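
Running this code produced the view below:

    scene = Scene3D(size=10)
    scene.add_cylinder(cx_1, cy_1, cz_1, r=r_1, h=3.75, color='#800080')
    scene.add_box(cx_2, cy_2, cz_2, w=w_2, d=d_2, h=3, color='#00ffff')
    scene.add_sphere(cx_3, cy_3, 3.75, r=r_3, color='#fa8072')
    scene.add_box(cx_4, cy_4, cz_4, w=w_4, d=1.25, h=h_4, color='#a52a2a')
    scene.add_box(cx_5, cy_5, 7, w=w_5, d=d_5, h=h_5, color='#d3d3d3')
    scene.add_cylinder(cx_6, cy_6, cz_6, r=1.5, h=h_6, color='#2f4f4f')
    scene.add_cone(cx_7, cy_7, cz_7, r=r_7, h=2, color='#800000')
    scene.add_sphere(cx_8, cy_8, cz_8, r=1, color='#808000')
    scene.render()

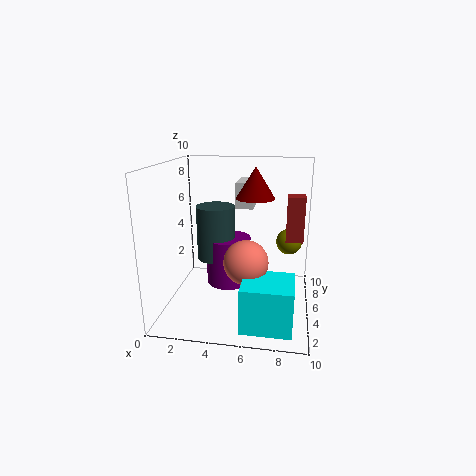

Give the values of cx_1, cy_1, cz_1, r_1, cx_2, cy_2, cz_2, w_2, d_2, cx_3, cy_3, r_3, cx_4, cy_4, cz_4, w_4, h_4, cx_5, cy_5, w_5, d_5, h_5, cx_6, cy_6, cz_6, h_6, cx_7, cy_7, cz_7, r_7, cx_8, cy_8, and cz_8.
cx_1 = 3.75, cy_1 = 7.75, cz_1 = 0.25, r_1 = 1.75, cx_2 = 5.75, cy_2 = 0.75, cz_2 = 0.25, w_2 = 3.25, d_2 = 3, cx_3 = 5.75, cy_3 = 3.75, r_3 = 1.5, cx_4 = 8.25, cy_4 = 6, cz_4 = 4.5, w_4 = 1.25, h_4 = 3.25, cx_5 = 4.75, cy_5 = 5.25, w_5 = 1.25, d_5 = 2.5, h_5 = 1.75, cx_6 = 2.75, cy_6 = 7.75, cz_6 = 2.25, h_6 = 4.25, cx_7 = 6.25, cy_7 = 4.25, cz_7 = 8, r_7 = 1.25, cx_8 = 8.5, cy_8 = 8.25, cz_8 = 3.75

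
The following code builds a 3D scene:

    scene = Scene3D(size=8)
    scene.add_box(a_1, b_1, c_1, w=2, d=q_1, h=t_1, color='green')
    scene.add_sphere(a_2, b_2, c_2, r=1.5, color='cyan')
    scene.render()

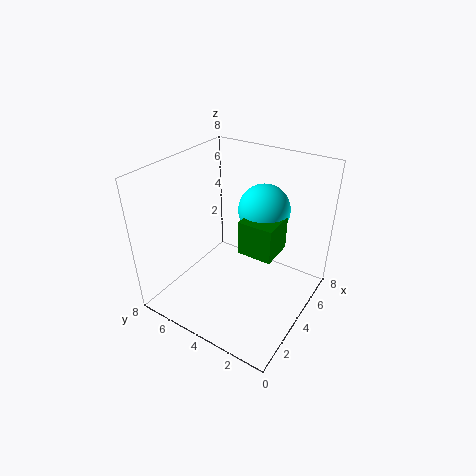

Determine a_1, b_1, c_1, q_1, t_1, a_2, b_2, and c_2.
a_1 = 4, b_1 = 2, c_1 = 3, q_1 = 2, t_1 = 2, a_2 = 6, b_2 = 3.5, c_2 = 5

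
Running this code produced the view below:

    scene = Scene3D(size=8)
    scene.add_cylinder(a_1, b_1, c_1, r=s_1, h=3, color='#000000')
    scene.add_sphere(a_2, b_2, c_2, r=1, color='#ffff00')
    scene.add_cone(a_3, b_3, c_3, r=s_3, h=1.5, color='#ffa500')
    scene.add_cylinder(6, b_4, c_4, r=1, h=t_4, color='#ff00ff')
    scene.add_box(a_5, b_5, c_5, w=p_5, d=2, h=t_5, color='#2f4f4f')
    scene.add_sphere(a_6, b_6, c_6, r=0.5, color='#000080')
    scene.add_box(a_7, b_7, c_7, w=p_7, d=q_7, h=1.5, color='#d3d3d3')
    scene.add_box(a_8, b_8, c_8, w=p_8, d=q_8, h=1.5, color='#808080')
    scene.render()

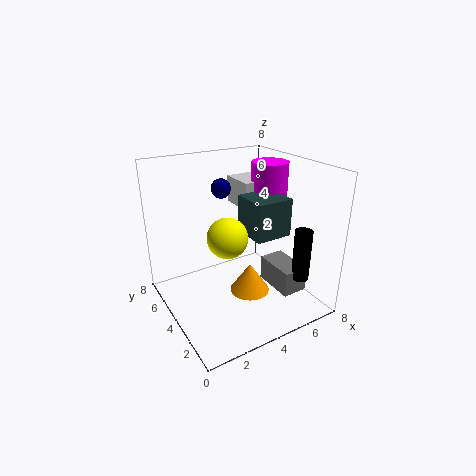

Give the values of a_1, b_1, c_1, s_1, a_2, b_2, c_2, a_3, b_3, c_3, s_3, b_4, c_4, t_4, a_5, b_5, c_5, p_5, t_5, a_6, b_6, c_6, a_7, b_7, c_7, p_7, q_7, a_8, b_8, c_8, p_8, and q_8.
a_1 = 7, b_1 = 2, c_1 = 1.5, s_1 = 0.5, a_2 = 2.5, b_2 = 2.5, c_2 = 5, a_3 = 3.5, b_3 = 2, c_3 = 2, s_3 = 1, b_4 = 4, c_4 = 5.5, t_4 = 2.5, a_5 = 4, b_5 = 2, c_5 = 4.5, p_5 = 2, t_5 = 2, a_6 = 3, b_6 = 4, c_6 = 7, a_7 = 4.5, b_7 = 4, c_7 = 5.5, p_7 = 1.5, q_7 = 2, a_8 = 6, b_8 = 2, c_8 = 0.5, p_8 = 1.5, q_8 = 2.5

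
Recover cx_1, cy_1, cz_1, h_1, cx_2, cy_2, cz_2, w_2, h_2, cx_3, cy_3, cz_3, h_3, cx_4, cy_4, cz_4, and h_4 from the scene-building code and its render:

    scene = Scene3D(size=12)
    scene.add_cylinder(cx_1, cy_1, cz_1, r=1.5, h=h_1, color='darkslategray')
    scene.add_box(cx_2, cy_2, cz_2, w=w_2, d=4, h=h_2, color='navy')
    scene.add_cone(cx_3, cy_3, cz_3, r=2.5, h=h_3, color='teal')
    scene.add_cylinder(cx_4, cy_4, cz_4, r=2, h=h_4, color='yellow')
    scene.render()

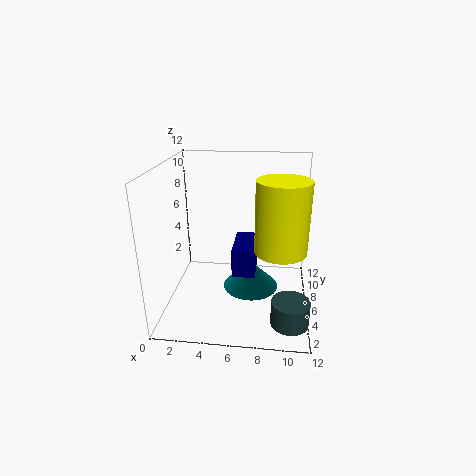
cx_1 = 10.5
cy_1 = 2.5
cz_1 = 0.5
h_1 = 2
cx_2 = 5.5
cy_2 = 5.5
cz_2 = 2.5
w_2 = 2
h_2 = 2.5
cx_3 = 7
cy_3 = 7.5
cz_3 = 0.5
h_3 = 2.5
cx_4 = 9.5
cy_4 = 4
cz_4 = 6
h_4 = 5.5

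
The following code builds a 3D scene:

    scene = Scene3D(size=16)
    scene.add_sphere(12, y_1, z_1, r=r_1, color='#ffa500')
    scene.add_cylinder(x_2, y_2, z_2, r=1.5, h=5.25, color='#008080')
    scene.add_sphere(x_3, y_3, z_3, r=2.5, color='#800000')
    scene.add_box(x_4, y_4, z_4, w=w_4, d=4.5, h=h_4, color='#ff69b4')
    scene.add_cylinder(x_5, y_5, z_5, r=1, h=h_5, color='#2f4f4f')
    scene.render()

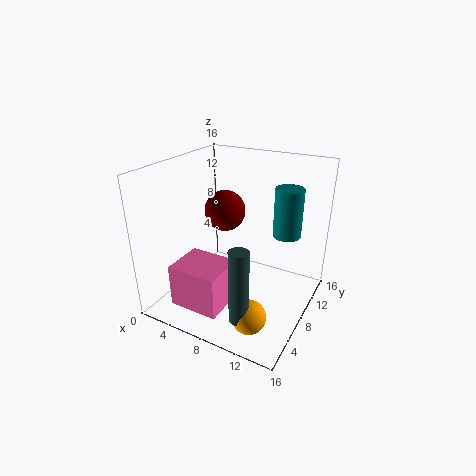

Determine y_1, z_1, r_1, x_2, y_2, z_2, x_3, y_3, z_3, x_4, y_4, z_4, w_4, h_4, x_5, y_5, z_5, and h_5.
y_1 = 3
z_1 = 2.25
r_1 = 1.75
x_2 = 13
y_2 = 9.75
z_2 = 8.75
x_3 = 4.25
y_3 = 11.5
z_3 = 9.25
x_4 = 4
y_4 = 0.75
z_4 = 2.5
w_4 = 5.25
h_4 = 4.5
x_5 = 11.25
y_5 = 2.25
z_5 = 2.25
h_5 = 7.75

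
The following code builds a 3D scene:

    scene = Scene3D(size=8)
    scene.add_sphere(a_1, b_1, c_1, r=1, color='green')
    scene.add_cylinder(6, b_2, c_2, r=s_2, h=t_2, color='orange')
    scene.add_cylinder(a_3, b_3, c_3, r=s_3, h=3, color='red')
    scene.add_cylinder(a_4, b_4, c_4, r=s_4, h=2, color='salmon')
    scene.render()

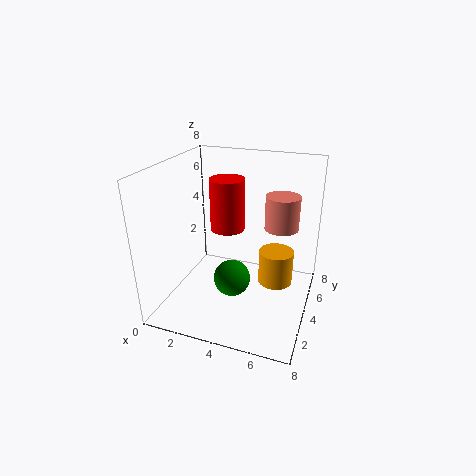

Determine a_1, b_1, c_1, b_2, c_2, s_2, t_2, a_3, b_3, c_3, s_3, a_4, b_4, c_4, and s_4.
a_1 = 4; b_1 = 3; c_1 = 2; b_2 = 5; c_2 = 1; s_2 = 1; t_2 = 2; a_3 = 3; b_3 = 5; c_3 = 4; s_3 = 1; a_4 = 6; b_4 = 6; c_4 = 4; s_4 = 1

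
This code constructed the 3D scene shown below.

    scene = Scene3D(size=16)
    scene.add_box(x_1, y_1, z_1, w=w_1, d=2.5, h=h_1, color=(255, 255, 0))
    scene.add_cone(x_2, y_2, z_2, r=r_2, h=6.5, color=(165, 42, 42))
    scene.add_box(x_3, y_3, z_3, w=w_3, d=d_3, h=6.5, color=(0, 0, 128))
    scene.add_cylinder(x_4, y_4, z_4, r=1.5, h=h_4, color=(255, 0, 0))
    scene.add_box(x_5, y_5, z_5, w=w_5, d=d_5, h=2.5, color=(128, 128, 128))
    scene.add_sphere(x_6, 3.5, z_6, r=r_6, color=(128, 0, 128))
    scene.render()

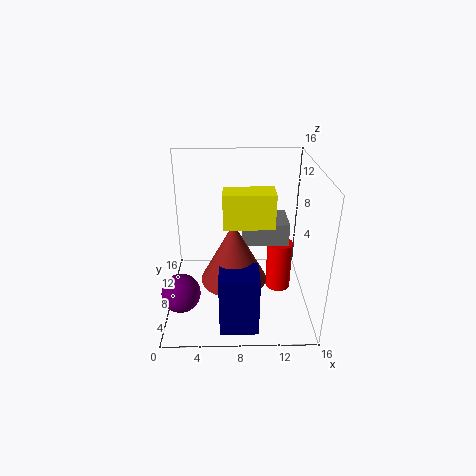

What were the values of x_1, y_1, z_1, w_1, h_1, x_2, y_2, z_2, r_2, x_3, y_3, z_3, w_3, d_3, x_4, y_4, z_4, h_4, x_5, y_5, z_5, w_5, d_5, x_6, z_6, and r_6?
x_1 = 6.5, y_1 = 4, z_1 = 11, w_1 = 5, h_1 = 3.5, x_2 = 7.5, y_2 = 5.5, z_2 = 4.5, r_2 = 3.5, x_3 = 6, y_3 = 1, z_3 = 0.5, w_3 = 4, d_3 = 3.5, x_4 = 13, y_4 = 9.5, z_4 = 0.5, h_4 = 6, x_5 = 8.5, y_5 = 7, z_5 = 7.5, w_5 = 5, d_5 = 4, x_6 = 2, z_6 = 4, r_6 = 2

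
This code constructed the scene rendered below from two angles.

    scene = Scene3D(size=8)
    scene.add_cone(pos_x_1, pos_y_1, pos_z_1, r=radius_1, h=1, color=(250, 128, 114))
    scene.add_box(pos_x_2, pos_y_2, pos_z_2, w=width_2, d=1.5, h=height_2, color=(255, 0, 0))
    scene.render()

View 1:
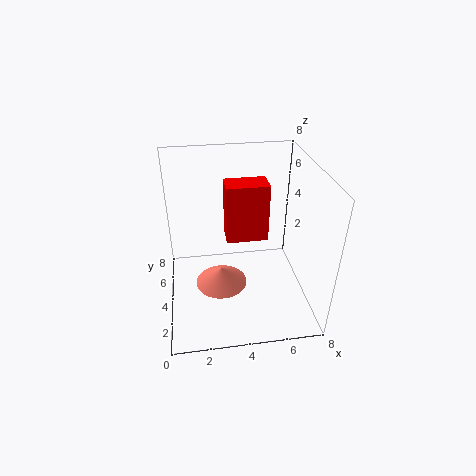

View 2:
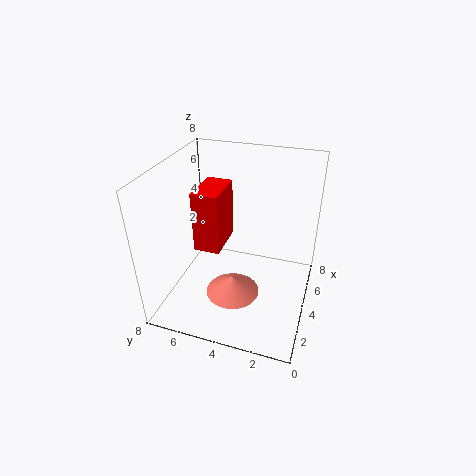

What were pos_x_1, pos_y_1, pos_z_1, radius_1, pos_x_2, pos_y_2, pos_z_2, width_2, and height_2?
pos_x_1 = 3, pos_y_1 = 4, pos_z_1 = 1, radius_1 = 1.5, pos_x_2 = 3.5, pos_y_2 = 5, pos_z_2 = 3, width_2 = 2.5, height_2 = 3.5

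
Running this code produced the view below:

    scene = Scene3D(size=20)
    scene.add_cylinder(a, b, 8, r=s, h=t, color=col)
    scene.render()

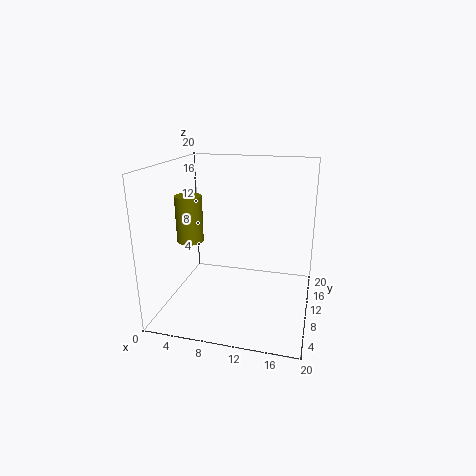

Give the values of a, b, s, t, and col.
a = 2; b = 12; s = 2; t = 7; col = 'olive'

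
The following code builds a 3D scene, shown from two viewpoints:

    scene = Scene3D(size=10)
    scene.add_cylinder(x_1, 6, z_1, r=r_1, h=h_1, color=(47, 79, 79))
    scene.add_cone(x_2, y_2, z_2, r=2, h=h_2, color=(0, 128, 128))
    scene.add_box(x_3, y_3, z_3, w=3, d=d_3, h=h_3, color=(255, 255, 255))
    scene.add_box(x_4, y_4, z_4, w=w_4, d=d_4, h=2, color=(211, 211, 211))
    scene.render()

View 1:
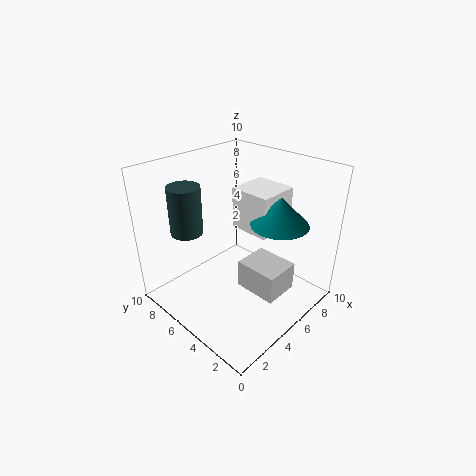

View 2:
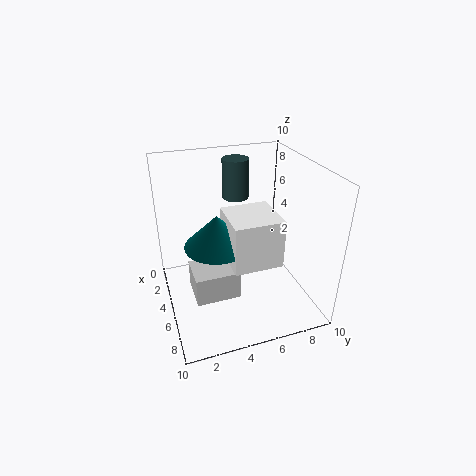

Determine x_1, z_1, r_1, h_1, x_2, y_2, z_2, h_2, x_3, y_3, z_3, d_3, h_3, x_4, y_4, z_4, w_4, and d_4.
x_1 = 1.5; z_1 = 6.5; r_1 = 1; h_1 = 3; x_2 = 7; y_2 = 3; z_2 = 6; h_2 = 2; x_3 = 6; y_3 = 3.5; z_3 = 5; d_3 = 3; h_3 = 3; x_4 = 4.5; y_4 = 1.5; z_4 = 1.5; w_4 = 2.5; d_4 = 3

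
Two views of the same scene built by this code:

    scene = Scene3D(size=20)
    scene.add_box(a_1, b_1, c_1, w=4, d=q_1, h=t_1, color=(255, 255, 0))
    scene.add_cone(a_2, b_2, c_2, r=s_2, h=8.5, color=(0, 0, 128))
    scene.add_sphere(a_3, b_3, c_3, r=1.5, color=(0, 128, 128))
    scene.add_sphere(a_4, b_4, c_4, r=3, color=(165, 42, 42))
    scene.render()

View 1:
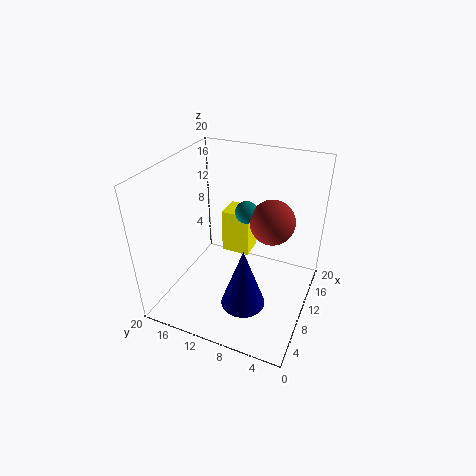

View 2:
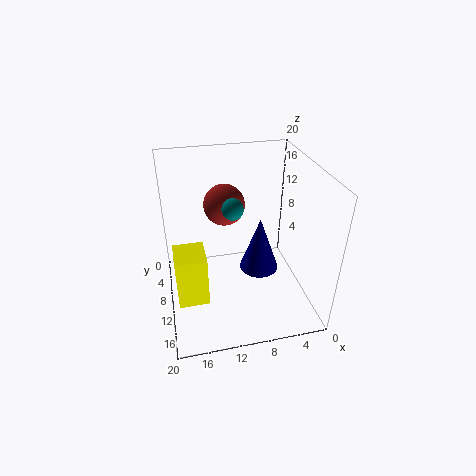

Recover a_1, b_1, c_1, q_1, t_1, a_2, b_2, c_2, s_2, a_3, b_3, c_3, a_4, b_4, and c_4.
a_1 = 15
b_1 = 10.5
c_1 = 3.5
q_1 = 4.5
t_1 = 7
a_2 = 6
b_2 = 7.5
c_2 = 2.5
s_2 = 3
a_3 = 10.5
b_3 = 9
c_3 = 14
a_4 = 11
b_4 = 5.5
c_4 = 13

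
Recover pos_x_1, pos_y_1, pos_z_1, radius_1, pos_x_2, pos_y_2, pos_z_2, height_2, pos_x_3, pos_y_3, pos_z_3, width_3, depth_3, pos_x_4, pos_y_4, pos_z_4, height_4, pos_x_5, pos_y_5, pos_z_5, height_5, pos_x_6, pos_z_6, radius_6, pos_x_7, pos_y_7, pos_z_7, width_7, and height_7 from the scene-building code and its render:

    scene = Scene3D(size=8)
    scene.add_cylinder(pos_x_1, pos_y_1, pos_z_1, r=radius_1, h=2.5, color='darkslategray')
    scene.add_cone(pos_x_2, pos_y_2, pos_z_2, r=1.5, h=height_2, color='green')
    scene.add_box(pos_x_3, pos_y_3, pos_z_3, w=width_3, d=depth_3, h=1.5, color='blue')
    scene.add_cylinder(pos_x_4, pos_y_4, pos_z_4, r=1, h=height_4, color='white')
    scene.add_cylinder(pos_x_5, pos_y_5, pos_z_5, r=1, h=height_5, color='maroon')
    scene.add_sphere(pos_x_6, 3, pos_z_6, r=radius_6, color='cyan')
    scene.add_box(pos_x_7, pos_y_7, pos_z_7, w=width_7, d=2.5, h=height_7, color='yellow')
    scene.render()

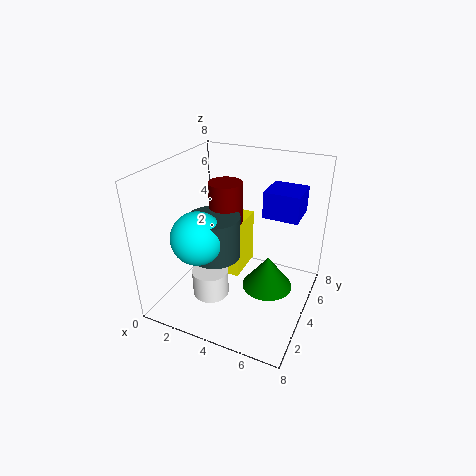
pos_x_1 = 2.5; pos_y_1 = 4; pos_z_1 = 2.5; radius_1 = 1.5; pos_x_2 = 5.5; pos_y_2 = 5; pos_z_2 = 0.5; height_2 = 2; pos_x_3 = 5; pos_y_3 = 5; pos_z_3 = 5; width_3 = 2; depth_3 = 2; pos_x_4 = 3; pos_y_4 = 2.5; pos_z_4 = 1; height_4 = 1.5; pos_x_5 = 2.5; pos_y_5 = 5.5; pos_z_5 = 3.5; height_5 = 3; pos_x_6 = 2; pos_z_6 = 4; radius_6 = 1.5; pos_x_7 = 2.5; pos_y_7 = 5; pos_z_7 = 0.5; width_7 = 1; height_7 = 3.5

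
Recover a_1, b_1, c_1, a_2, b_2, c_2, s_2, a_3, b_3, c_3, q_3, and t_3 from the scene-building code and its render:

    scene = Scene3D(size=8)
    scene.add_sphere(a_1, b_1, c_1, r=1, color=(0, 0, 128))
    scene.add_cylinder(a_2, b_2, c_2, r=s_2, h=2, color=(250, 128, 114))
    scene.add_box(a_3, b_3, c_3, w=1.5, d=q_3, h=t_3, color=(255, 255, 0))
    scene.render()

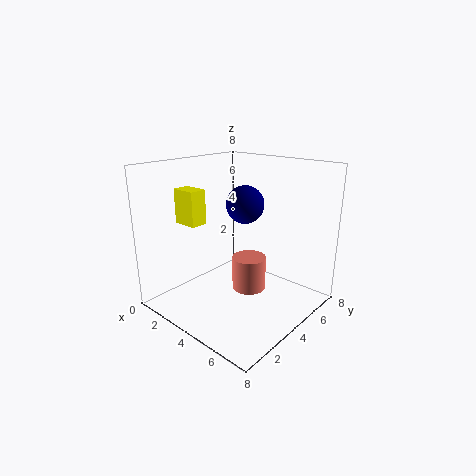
a_1 = 4.5
b_1 = 4
c_1 = 6
a_2 = 4
b_2 = 5
c_2 = 0.5
s_2 = 1
a_3 = 0.5
b_3 = 2.5
c_3 = 4.5
q_3 = 1
t_3 = 2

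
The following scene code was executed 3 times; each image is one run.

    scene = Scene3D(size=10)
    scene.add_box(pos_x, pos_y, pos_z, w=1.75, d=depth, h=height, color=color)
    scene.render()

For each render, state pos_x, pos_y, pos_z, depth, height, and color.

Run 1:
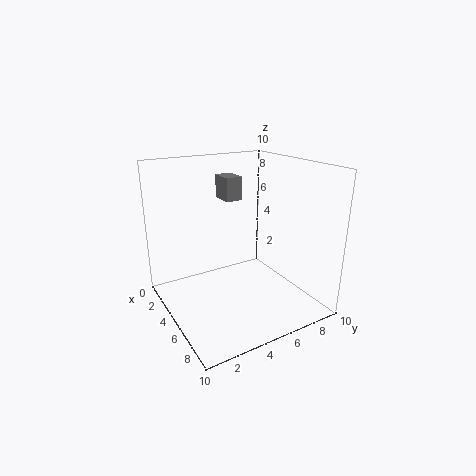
pos_x = 1.25, pos_y = 5.25, pos_z = 7, depth = 1.25, height = 1.75, color = 'gray'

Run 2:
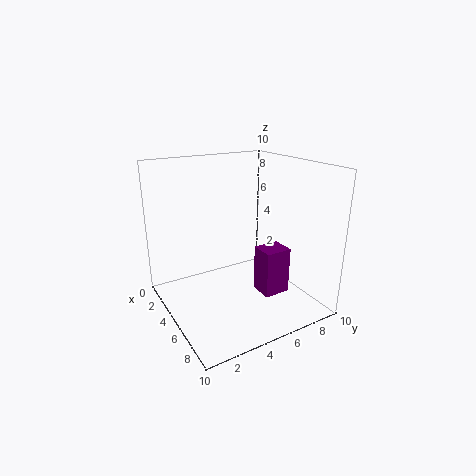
pos_x = 4.5, pos_y = 6.75, pos_z = 0.25, depth = 2, height = 3.5, color = 'purple'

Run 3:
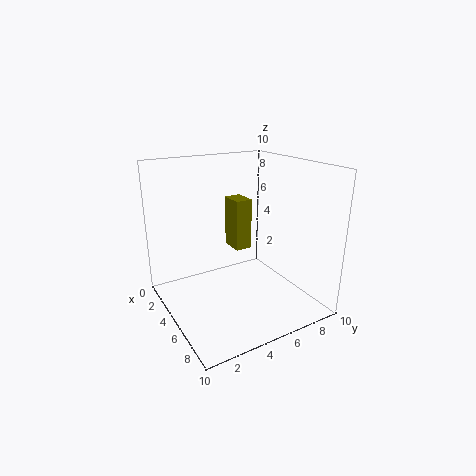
pos_x = 2.25, pos_y = 5.5, pos_z = 3.5, depth = 1.25, height = 3.75, color = 'olive'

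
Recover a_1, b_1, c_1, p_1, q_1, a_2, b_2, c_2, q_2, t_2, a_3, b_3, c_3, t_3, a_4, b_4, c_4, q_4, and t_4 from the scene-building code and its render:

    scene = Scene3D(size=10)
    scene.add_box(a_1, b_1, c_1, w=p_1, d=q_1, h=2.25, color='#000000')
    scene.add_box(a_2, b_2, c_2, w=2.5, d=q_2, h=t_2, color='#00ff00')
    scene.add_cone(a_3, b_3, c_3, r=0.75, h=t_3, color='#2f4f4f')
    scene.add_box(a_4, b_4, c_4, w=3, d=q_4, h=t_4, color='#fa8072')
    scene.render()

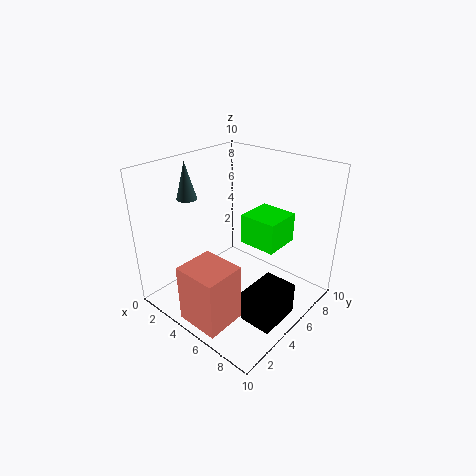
a_1 = 7
b_1 = 3
c_1 = 0.25
p_1 = 2.25
q_1 = 3
a_2 = 5.5
b_2 = 4.75
c_2 = 5
q_2 = 2.5
t_2 = 2
a_3 = 0.75
b_3 = 4.25
c_3 = 7
t_3 = 2.75
a_4 = 4
b_4 = 0.25
c_4 = 0.5
q_4 = 2.75
t_4 = 4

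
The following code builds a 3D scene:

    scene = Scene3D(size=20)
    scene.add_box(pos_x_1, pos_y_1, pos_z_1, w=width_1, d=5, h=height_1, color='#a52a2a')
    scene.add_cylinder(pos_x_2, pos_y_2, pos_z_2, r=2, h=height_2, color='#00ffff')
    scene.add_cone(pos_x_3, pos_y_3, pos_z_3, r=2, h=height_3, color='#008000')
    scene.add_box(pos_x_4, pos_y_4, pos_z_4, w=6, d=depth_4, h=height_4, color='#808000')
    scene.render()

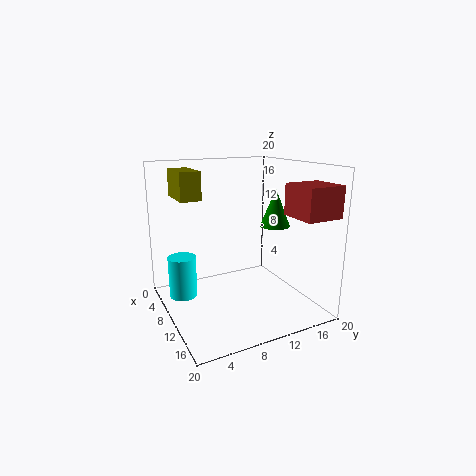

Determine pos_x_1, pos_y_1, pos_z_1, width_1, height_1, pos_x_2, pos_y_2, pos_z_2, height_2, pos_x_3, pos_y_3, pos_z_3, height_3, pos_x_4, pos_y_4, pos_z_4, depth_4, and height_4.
pos_x_1 = 15
pos_y_1 = 14
pos_z_1 = 14
width_1 = 5
height_1 = 4
pos_x_2 = 6
pos_y_2 = 3
pos_z_2 = 1
height_2 = 6
pos_x_3 = 13
pos_y_3 = 14
pos_z_3 = 12
height_3 = 5
pos_x_4 = 1
pos_y_4 = 3
pos_z_4 = 15
depth_4 = 3
height_4 = 4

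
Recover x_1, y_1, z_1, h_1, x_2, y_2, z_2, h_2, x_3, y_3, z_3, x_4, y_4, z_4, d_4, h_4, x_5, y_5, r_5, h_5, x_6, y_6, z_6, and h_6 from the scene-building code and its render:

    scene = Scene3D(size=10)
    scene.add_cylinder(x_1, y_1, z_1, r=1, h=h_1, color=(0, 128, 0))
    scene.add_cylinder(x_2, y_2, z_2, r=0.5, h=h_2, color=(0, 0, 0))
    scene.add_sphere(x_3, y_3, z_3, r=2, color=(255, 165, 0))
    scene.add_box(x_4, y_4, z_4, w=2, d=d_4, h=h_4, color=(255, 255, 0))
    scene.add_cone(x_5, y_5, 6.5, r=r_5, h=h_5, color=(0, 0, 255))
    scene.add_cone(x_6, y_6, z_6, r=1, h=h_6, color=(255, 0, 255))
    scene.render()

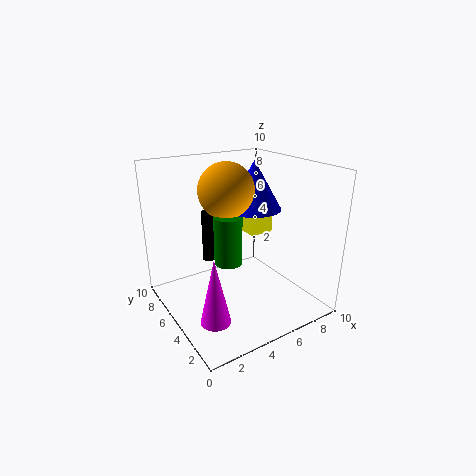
x_1 = 4.5
y_1 = 5.5
z_1 = 3
h_1 = 3.5
x_2 = 4.5
y_2 = 8.5
z_2 = 2
h_2 = 4
x_3 = 5
y_3 = 6.5
z_3 = 8
x_4 = 8
y_4 = 7.5
z_4 = 3.5
d_4 = 2
h_4 = 2
x_5 = 7
y_5 = 6
r_5 = 2
h_5 = 3.5
x_6 = 2
y_6 = 3
z_6 = 0.5
h_6 = 4.5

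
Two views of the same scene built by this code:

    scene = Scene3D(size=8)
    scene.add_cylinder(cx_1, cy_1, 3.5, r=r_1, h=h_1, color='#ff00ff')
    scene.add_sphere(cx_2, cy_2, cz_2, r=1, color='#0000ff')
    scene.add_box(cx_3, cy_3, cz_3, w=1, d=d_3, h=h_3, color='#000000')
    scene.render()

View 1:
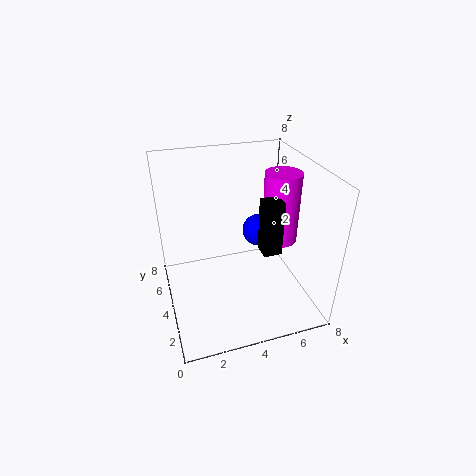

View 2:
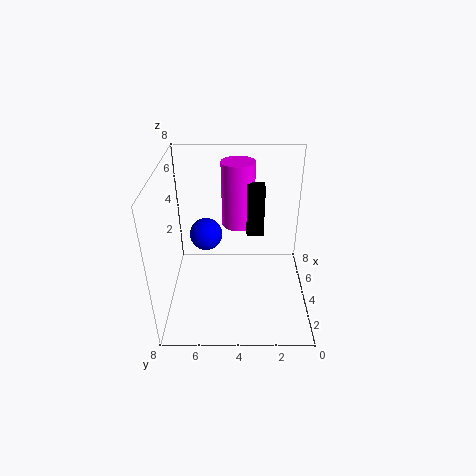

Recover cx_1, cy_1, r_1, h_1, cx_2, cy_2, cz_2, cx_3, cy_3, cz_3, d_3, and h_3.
cx_1 = 6.5
cy_1 = 4
r_1 = 1
h_1 = 4
cx_2 = 6
cy_2 = 6
cz_2 = 3
cx_3 = 5
cy_3 = 2.5
cz_3 = 3.5
d_3 = 1
h_3 = 3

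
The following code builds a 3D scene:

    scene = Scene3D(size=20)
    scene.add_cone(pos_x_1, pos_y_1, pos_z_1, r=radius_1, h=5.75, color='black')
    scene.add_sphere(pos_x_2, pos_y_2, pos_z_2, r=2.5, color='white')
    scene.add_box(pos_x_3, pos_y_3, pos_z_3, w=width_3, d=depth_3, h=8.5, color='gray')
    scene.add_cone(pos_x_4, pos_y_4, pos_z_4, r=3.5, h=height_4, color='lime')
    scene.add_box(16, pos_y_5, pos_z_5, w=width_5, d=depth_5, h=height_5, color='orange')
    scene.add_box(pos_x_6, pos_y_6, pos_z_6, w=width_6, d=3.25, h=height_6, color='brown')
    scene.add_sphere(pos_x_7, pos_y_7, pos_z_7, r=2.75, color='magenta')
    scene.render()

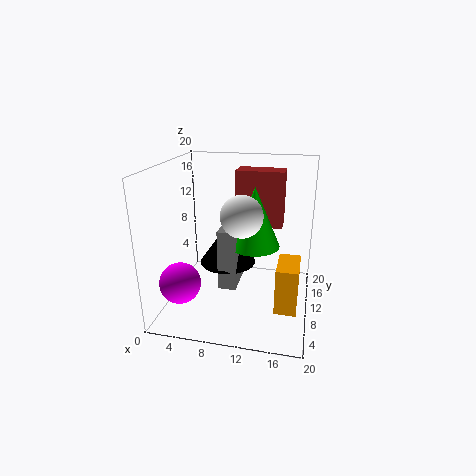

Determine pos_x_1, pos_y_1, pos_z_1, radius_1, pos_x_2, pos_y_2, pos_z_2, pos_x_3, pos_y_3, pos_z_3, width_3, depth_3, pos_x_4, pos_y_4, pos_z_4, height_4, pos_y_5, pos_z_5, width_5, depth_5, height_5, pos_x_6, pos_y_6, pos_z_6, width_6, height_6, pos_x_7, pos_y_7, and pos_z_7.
pos_x_1 = 8.25, pos_y_1 = 11, pos_z_1 = 5.75, radius_1 = 4, pos_x_2 = 11.75, pos_y_2 = 4.25, pos_z_2 = 15.25, pos_x_3 = 7.75, pos_y_3 = 7.25, pos_z_3 = 3.25, width_3 = 2.5, depth_3 = 5, pos_x_4 = 12.25, pos_y_4 = 10.25, pos_z_4 = 9, height_4 = 8.25, pos_y_5 = 3.5, pos_z_5 = 3, width_5 = 2.75, depth_5 = 5, height_5 = 6, pos_x_6 = 9, pos_y_6 = 12.75, pos_z_6 = 10.75, width_6 = 6.75, height_6 = 8, pos_x_7 = 3.25, pos_y_7 = 4.75, pos_z_7 = 5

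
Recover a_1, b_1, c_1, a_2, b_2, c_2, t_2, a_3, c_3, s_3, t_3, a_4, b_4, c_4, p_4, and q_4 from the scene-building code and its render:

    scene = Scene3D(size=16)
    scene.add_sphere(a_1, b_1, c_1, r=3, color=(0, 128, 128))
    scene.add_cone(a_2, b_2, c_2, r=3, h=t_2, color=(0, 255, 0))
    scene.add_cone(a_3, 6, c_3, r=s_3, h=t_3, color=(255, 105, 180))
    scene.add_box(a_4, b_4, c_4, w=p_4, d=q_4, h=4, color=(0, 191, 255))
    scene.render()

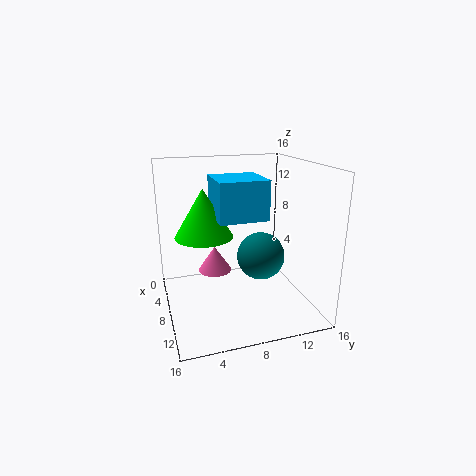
a_1 = 5, b_1 = 12, c_1 = 4, a_2 = 9, b_2 = 4, c_2 = 9, t_2 = 5, a_3 = 5, c_3 = 3, s_3 = 2, t_3 = 3, a_4 = 7, b_4 = 5, c_4 = 11, p_4 = 5, q_4 = 5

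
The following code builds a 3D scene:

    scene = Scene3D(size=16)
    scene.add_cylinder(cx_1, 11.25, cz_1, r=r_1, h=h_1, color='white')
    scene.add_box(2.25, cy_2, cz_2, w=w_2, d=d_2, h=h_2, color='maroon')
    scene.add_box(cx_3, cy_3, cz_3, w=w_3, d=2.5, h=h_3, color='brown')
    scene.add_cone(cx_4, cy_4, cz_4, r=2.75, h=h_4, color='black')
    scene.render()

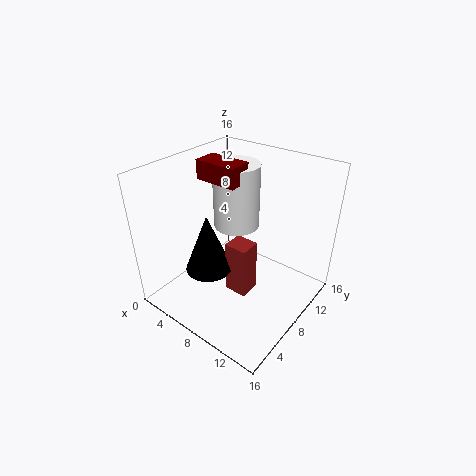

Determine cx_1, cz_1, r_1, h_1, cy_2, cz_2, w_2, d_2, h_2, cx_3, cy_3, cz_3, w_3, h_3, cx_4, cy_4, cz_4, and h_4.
cx_1 = 5.25
cz_1 = 7.25
r_1 = 2.75
h_1 = 7.75
cy_2 = 8
cz_2 = 13.5
w_2 = 5
d_2 = 2.75
h_2 = 2.25
cx_3 = 6.5
cy_3 = 7.5
cz_3 = 0.25
w_3 = 2.75
h_3 = 6.5
cx_4 = 4.75
cy_4 = 6.5
cz_4 = 3.25
h_4 = 7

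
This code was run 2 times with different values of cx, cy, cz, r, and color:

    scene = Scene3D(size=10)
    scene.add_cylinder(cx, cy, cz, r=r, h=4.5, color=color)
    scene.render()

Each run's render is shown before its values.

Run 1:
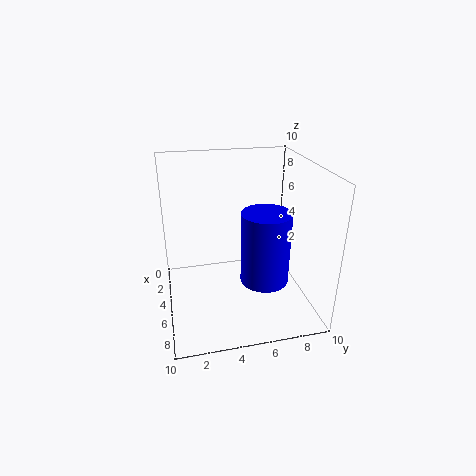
cx = 8, cy = 6, cz = 3.5, r = 1.5, color = 'blue'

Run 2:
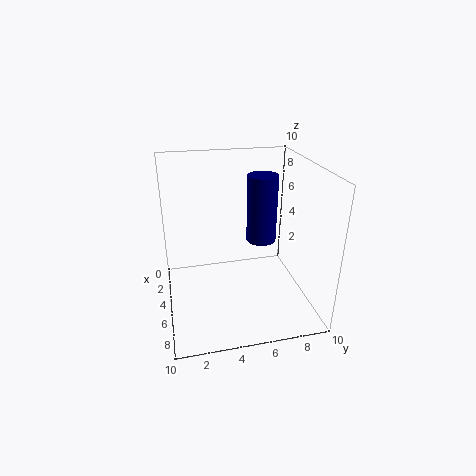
cx = 5.5, cy = 6.5, cz = 5, r = 1, color = 'navy'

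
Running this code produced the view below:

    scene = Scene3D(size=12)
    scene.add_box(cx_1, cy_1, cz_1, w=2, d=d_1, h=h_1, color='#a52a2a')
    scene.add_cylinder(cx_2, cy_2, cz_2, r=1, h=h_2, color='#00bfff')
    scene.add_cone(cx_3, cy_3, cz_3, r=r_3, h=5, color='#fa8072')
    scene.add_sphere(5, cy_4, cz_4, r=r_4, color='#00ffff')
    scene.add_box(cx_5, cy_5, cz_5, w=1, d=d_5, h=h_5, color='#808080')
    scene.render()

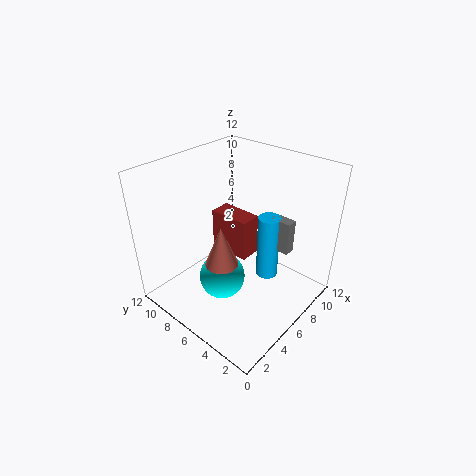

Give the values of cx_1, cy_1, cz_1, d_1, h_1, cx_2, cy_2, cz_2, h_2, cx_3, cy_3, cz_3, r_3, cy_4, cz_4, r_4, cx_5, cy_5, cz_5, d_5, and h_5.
cx_1 = 8
cy_1 = 7
cz_1 = 2
d_1 = 4
h_1 = 4
cx_2 = 9
cy_2 = 5
cz_2 = 1
h_2 = 6
cx_3 = 5
cy_3 = 7
cz_3 = 2
r_3 = 2
cy_4 = 7
cz_4 = 2
r_4 = 2
cx_5 = 9
cy_5 = 3
cz_5 = 4
d_5 = 2
h_5 = 3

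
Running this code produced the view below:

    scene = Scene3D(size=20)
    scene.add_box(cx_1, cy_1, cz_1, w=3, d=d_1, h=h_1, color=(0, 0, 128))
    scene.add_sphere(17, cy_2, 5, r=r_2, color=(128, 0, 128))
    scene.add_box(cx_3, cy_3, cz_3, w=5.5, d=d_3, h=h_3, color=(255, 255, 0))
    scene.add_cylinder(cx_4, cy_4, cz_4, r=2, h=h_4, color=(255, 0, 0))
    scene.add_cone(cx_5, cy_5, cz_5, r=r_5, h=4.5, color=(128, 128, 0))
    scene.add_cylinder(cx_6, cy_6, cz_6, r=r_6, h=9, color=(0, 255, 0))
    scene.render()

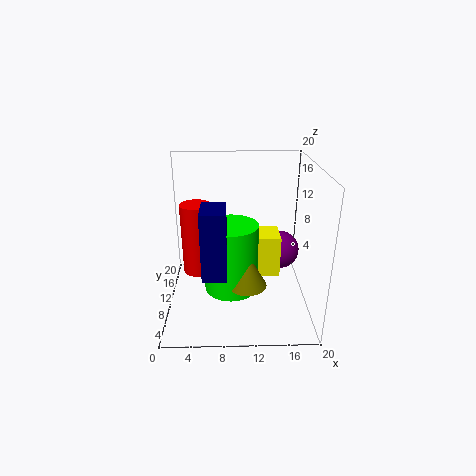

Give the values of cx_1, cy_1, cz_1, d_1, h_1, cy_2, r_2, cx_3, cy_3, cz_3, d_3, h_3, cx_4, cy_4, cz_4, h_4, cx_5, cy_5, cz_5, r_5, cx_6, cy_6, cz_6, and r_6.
cx_1 = 5.5; cy_1 = 2; cz_1 = 8; d_1 = 4.5; h_1 = 8.5; cy_2 = 16; r_2 = 3; cx_3 = 10.5; cy_3 = 9.5; cz_3 = 4; d_3 = 4.5; h_3 = 6; cx_4 = 4.5; cy_4 = 8.5; cz_4 = 6; h_4 = 9.5; cx_5 = 11; cy_5 = 4.5; cz_5 = 6; r_5 = 2.5; cx_6 = 9; cy_6 = 6.5; cz_6 = 4.5; r_6 = 3.5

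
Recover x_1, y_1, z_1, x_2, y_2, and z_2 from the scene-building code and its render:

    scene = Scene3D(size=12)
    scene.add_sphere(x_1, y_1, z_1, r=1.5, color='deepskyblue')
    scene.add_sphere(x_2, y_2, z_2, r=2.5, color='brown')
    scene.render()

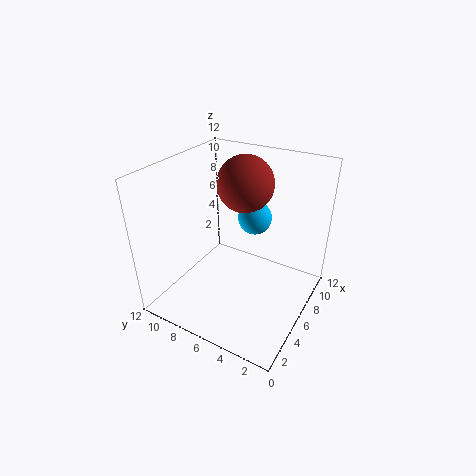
x_1 = 9, y_1 = 6, z_1 = 6.5, x_2 = 9, y_2 = 7, z_2 = 9.5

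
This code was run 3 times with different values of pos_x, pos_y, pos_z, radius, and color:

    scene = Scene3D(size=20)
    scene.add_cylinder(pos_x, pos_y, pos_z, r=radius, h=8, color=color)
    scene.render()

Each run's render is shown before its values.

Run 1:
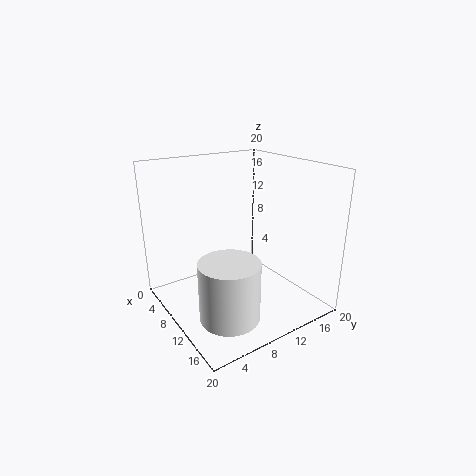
pos_x = 14
pos_y = 6
pos_z = 1
radius = 4
color = 'white'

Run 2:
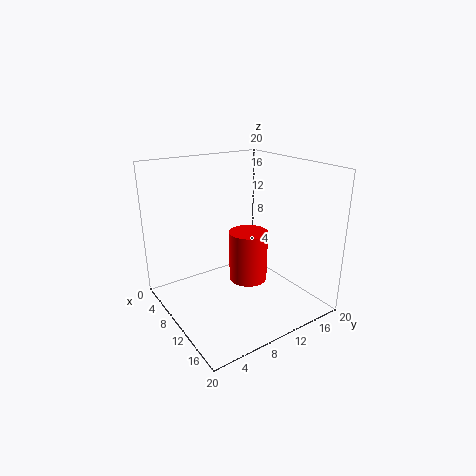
pos_x = 7
pos_y = 14
pos_z = 1
radius = 3
color = 'red'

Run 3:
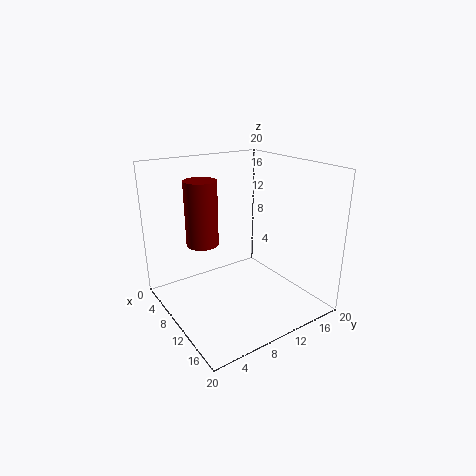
pos_x = 11
pos_y = 4
pos_z = 11
radius = 2
color = 'maroon'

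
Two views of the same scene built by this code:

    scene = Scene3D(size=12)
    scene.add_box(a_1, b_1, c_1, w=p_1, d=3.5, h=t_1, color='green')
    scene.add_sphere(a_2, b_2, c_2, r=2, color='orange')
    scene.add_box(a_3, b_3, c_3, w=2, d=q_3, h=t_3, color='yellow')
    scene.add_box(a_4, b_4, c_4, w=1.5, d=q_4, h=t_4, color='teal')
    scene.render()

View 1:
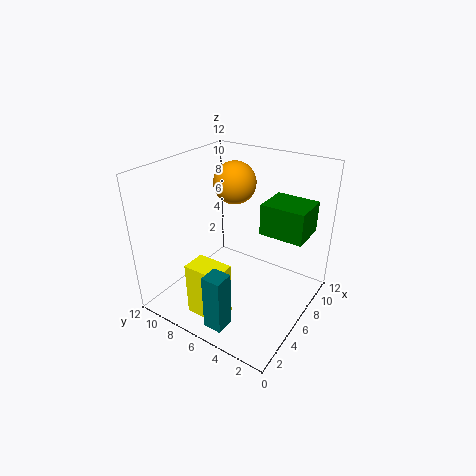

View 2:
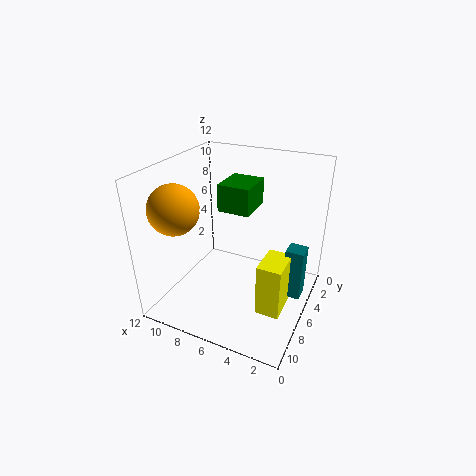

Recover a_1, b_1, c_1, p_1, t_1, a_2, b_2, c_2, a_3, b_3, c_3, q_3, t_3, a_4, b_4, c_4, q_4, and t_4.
a_1 = 6; b_1 = 0.5; c_1 = 7; p_1 = 3; t_1 = 2.5; a_2 = 10; b_2 = 9; c_2 = 9; a_3 = 1.5; b_3 = 5; c_3 = 0.5; q_3 = 3; t_3 = 4.5; a_4 = 0.5; b_4 = 4; c_4 = 1; q_4 = 1.5; t_4 = 4.5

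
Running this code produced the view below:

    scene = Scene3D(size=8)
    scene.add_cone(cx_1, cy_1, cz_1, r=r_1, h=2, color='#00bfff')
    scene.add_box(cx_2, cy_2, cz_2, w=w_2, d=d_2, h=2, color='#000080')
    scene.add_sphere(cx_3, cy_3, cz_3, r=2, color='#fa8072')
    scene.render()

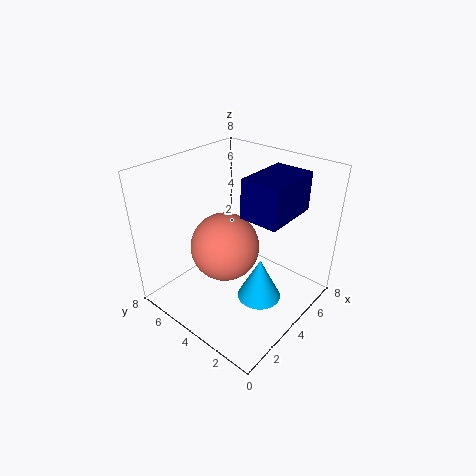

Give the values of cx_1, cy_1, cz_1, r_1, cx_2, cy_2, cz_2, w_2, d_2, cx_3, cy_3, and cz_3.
cx_1 = 2, cy_1 = 1, cz_1 = 3, r_1 = 1, cx_2 = 3, cy_2 = 1, cz_2 = 6, w_2 = 3, d_2 = 2, cx_3 = 4, cy_3 = 5, cz_3 = 3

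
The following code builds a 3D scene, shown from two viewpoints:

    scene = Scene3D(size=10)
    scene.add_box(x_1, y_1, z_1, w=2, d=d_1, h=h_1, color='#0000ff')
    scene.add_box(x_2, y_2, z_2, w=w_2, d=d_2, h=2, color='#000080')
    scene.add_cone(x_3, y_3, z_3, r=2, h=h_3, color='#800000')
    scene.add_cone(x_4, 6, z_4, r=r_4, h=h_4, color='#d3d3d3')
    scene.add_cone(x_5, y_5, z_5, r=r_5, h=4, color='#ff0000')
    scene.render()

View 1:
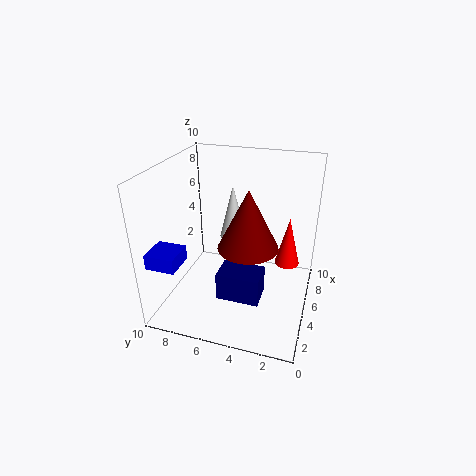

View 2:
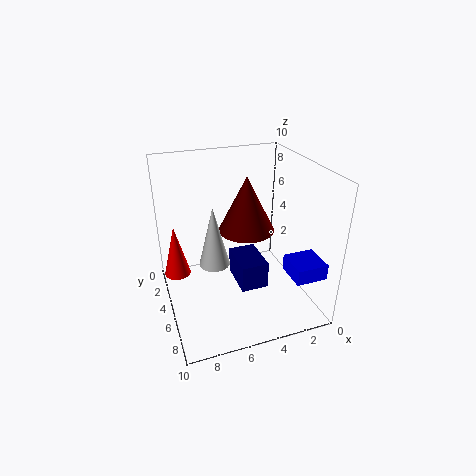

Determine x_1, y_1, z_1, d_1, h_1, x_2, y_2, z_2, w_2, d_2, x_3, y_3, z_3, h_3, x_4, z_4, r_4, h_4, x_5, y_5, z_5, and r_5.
x_1 = 1
y_1 = 8
z_1 = 4
d_1 = 2
h_1 = 1
x_2 = 3
y_2 = 3
z_2 = 1
w_2 = 2
d_2 = 3
x_3 = 4
y_3 = 4
z_3 = 5
h_3 = 4
x_4 = 7
z_4 = 4
r_4 = 1
h_4 = 4
x_5 = 9
y_5 = 2
z_5 = 1
r_5 = 1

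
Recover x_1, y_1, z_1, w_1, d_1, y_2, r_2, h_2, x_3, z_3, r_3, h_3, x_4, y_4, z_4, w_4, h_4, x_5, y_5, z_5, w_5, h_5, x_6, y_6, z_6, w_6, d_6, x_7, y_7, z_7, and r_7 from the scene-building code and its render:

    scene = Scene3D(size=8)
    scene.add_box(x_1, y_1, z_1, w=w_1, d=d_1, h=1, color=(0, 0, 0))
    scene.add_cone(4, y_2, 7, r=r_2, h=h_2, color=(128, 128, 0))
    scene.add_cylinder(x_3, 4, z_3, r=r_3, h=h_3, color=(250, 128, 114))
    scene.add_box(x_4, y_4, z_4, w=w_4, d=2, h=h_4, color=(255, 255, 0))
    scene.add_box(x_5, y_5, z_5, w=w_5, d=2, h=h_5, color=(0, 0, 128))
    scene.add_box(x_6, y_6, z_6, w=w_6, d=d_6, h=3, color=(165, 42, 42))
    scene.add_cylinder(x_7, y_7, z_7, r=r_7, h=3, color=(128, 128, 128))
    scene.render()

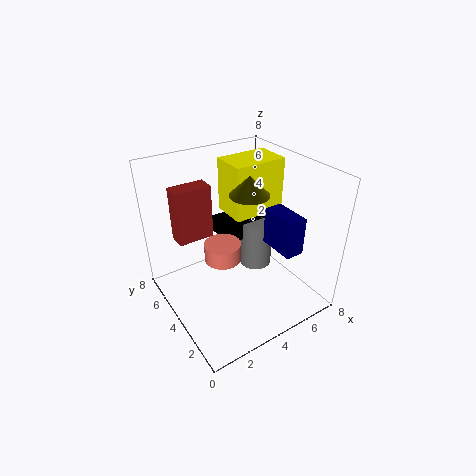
x_1 = 4, y_1 = 5, z_1 = 3, w_1 = 3, d_1 = 2, y_2 = 3, r_2 = 1, h_2 = 1, x_3 = 3, z_3 = 3, r_3 = 1, h_3 = 1, x_4 = 4, y_4 = 4, z_4 = 5, w_4 = 3, h_4 = 3, x_5 = 5, y_5 = 1, z_5 = 4, w_5 = 1, h_5 = 2, x_6 = 1, y_6 = 5, z_6 = 4, w_6 = 2, d_6 = 1, x_7 = 6, y_7 = 5, z_7 = 1, r_7 = 1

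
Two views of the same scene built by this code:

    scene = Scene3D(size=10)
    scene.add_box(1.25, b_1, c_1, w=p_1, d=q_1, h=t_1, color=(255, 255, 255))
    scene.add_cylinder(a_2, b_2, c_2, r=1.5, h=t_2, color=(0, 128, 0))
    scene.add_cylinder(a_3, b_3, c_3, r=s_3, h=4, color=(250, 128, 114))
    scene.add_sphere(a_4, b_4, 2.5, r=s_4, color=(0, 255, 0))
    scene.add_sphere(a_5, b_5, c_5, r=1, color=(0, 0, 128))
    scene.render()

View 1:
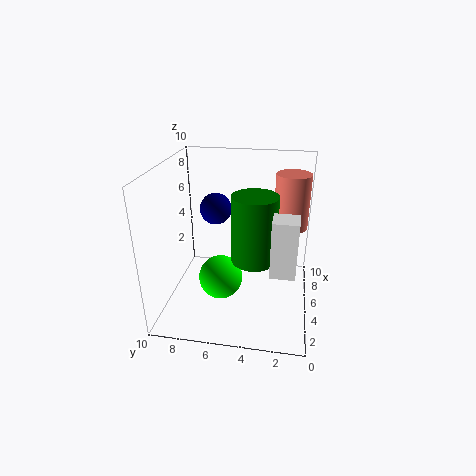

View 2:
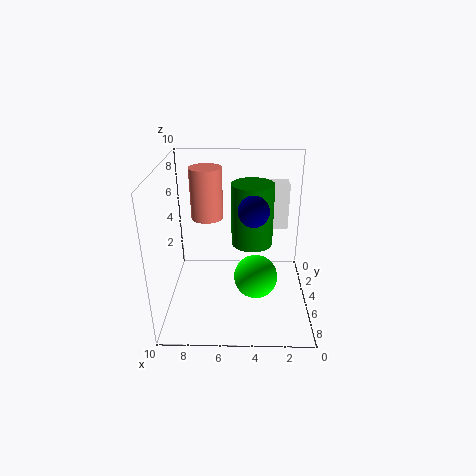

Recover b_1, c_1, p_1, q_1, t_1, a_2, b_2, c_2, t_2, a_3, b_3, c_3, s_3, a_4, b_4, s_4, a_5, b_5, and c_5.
b_1 = 1, c_1 = 4.5, p_1 = 1.5, q_1 = 1.5, t_1 = 3.5, a_2 = 4, b_2 = 3.75, c_2 = 4, t_2 = 4.5, a_3 = 7.5, b_3 = 1.5, c_3 = 5, s_3 = 1.25, a_4 = 3.75, b_4 = 6, s_4 = 1.5, a_5 = 4, b_5 = 6.25, c_5 = 7.5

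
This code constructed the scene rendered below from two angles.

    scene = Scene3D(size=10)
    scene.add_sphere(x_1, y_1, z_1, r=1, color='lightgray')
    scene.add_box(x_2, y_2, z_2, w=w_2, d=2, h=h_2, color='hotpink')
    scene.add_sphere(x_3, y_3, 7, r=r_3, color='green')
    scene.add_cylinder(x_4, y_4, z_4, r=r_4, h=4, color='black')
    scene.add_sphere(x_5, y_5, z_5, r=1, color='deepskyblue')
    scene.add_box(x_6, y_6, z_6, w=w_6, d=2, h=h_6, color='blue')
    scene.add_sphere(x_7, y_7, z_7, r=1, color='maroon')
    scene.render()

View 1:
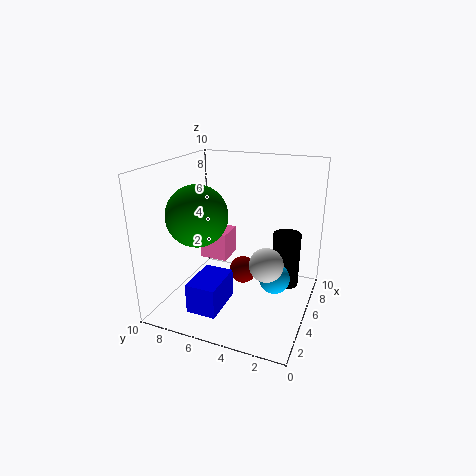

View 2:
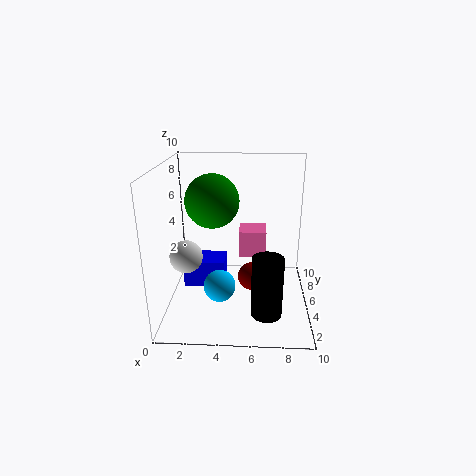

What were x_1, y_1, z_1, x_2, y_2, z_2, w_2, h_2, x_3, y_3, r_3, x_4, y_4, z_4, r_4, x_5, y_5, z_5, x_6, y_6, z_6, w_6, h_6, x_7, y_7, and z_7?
x_1 = 2, y_1 = 2, z_1 = 5, x_2 = 5, y_2 = 6, z_2 = 3, w_2 = 2, h_2 = 2, x_3 = 3, y_3 = 7, r_3 = 2, x_4 = 7, y_4 = 2, z_4 = 1, r_4 = 1, x_5 = 4, y_5 = 2, z_5 = 3, x_6 = 1, y_6 = 5, z_6 = 1, w_6 = 3, h_6 = 2, x_7 = 6, y_7 = 5, z_7 = 2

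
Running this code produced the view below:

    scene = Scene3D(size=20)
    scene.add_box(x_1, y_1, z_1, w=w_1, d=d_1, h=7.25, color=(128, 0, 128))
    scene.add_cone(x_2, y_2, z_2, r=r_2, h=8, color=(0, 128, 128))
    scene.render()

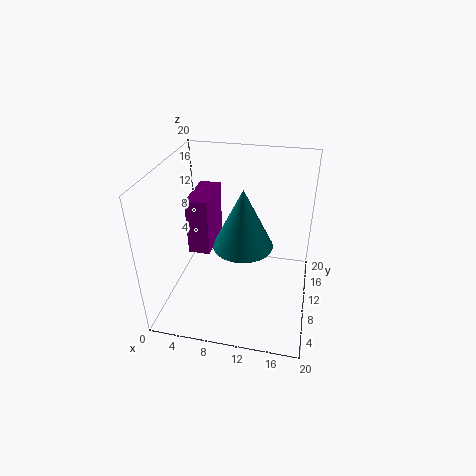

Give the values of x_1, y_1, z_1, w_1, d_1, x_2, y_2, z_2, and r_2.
x_1 = 4.5; y_1 = 5.5; z_1 = 10; w_1 = 2.75; d_1 = 6.25; x_2 = 11; y_2 = 8.5; z_2 = 10; r_2 = 4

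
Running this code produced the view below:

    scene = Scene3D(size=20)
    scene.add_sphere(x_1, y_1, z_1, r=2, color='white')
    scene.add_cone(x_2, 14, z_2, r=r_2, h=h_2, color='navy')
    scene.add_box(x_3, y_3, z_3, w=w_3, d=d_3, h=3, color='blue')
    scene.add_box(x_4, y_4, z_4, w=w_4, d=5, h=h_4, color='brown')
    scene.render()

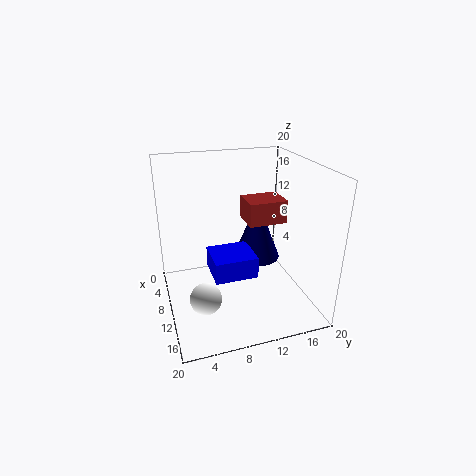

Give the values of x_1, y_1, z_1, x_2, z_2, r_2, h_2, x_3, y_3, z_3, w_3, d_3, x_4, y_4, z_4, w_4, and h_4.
x_1 = 15.5; y_1 = 4; z_1 = 5; x_2 = 7; z_2 = 5; r_2 = 3.5; h_2 = 9; x_3 = 7.5; y_3 = 6; z_3 = 5; w_3 = 5.5; d_3 = 6; x_4 = 9.5; y_4 = 10.5; z_4 = 13; w_4 = 4; h_4 = 3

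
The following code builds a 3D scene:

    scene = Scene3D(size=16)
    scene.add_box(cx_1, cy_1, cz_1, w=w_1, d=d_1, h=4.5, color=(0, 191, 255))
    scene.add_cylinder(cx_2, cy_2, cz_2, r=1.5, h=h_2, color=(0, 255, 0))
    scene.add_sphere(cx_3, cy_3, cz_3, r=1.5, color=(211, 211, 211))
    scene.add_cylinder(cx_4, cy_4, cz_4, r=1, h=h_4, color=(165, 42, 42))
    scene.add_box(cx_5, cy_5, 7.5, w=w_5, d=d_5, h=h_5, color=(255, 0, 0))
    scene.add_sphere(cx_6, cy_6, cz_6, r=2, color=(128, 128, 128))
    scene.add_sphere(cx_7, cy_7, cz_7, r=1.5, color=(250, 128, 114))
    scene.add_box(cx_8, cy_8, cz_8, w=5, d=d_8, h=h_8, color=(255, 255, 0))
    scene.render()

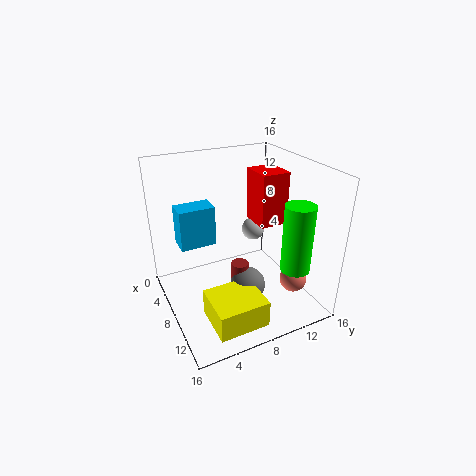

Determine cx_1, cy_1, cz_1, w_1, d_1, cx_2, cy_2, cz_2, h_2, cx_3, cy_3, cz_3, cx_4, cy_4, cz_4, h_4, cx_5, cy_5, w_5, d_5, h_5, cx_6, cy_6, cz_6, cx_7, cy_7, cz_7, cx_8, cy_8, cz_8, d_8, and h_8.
cx_1 = 4; cy_1 = 2; cz_1 = 7; w_1 = 2.5; d_1 = 4; cx_2 = 14; cy_2 = 11.5; cz_2 = 6.5; h_2 = 7; cx_3 = 2.5; cy_3 = 13; cz_3 = 5.5; cx_4 = 8.5; cy_4 = 8; cz_4 = 1; h_4 = 4; cx_5 = 2.5; cy_5 = 12; w_5 = 4; d_5 = 3.5; h_5 = 6.5; cx_6 = 9.5; cy_6 = 8.5; cz_6 = 2.5; cx_7 = 12; cy_7 = 13; cz_7 = 3.5; cx_8 = 9.5; cy_8 = 3; cz_8 = 0.5; d_8 = 5.5; h_8 = 3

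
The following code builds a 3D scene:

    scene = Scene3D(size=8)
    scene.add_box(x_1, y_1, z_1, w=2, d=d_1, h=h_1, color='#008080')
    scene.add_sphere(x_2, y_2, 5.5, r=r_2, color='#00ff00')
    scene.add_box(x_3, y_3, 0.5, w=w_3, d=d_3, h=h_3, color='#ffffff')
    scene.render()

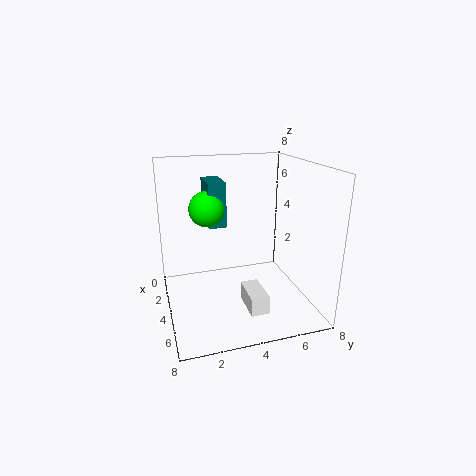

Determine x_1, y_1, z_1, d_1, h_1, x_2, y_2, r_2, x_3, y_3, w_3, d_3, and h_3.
x_1 = 1.5, y_1 = 2.5, z_1 = 4.5, d_1 = 1, h_1 = 2.5, x_2 = 3, y_2 = 2.5, r_2 = 1, x_3 = 4.5, y_3 = 4, w_3 = 2, d_3 = 1, h_3 = 1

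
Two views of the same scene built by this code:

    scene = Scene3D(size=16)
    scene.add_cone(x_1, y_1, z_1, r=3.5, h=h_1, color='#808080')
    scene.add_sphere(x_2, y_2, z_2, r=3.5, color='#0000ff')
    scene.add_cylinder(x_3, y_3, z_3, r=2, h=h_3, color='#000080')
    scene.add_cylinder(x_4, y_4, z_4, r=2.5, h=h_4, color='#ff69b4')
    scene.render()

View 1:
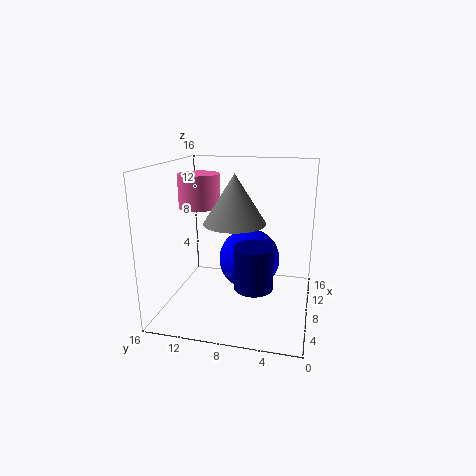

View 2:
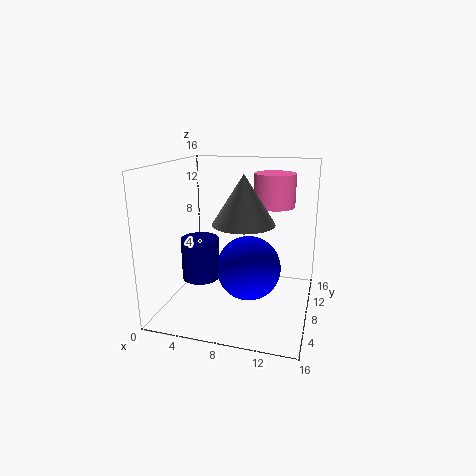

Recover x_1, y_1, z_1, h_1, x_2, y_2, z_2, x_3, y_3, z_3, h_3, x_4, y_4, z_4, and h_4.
x_1 = 8.5; y_1 = 8.5; z_1 = 9.5; h_1 = 5.5; x_2 = 9.5; y_2 = 7; z_2 = 5; x_3 = 4.5; y_3 = 5.5; z_3 = 4; h_3 = 4.5; x_4 = 11; y_4 = 13.5; z_4 = 10.5; h_4 = 4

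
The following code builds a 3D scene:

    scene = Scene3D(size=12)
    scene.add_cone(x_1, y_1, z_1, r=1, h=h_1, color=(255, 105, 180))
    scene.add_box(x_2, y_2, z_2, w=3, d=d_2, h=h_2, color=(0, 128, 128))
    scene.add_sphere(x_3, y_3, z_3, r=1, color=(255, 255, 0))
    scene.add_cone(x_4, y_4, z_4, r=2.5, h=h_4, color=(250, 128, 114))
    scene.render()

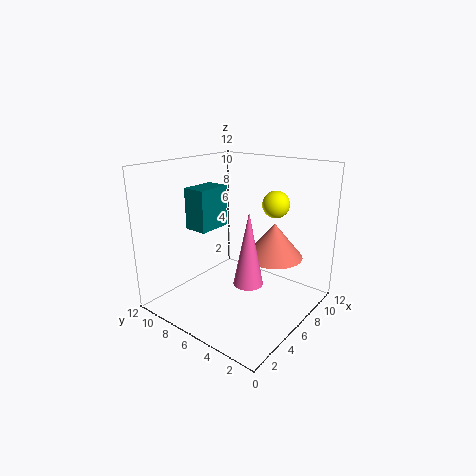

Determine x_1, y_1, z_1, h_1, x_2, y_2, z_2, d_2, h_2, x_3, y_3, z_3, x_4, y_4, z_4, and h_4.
x_1 = 2, y_1 = 2, z_1 = 5, h_1 = 5, x_2 = 4, y_2 = 8, z_2 = 6.5, d_2 = 2, h_2 = 3.5, x_3 = 6, y_3 = 2.5, z_3 = 9.5, x_4 = 8.5, y_4 = 4, z_4 = 4, h_4 = 3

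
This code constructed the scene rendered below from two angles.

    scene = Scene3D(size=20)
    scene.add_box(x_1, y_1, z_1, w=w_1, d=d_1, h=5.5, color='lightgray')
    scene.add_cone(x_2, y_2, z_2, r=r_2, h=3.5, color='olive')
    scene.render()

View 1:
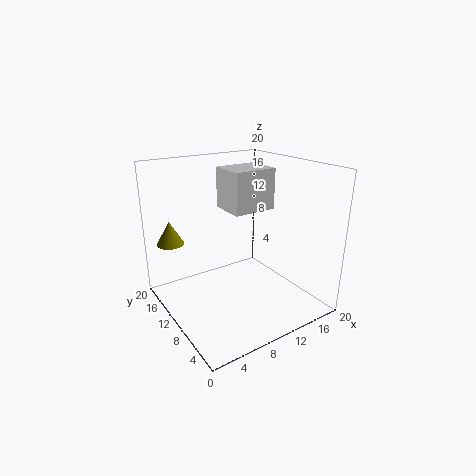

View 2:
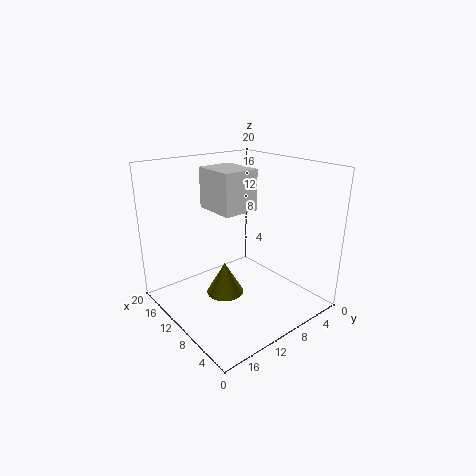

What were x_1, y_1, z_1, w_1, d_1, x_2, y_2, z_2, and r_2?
x_1 = 8.5, y_1 = 8, z_1 = 14, w_1 = 6, d_1 = 5, x_2 = 3, y_2 = 17.5, z_2 = 8, r_2 = 2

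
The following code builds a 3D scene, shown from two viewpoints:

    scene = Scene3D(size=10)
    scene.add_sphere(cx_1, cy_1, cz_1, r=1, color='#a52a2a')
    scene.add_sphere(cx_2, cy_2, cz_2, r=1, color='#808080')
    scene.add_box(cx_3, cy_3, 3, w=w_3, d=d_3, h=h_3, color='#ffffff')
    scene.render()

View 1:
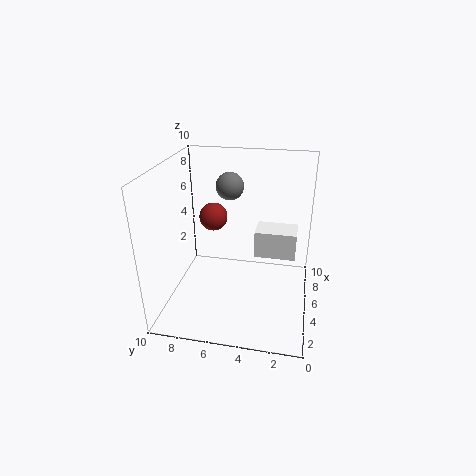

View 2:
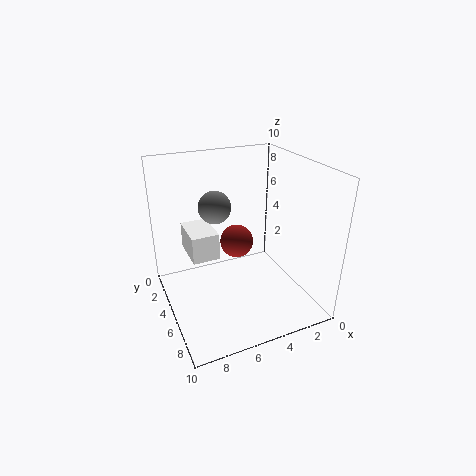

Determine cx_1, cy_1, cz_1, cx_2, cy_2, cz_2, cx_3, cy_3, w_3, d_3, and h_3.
cx_1 = 6, cy_1 = 7, cz_1 = 6, cx_2 = 7, cy_2 = 6, cz_2 = 8, cx_3 = 6, cy_3 = 1, w_3 = 2, d_3 = 3, h_3 = 2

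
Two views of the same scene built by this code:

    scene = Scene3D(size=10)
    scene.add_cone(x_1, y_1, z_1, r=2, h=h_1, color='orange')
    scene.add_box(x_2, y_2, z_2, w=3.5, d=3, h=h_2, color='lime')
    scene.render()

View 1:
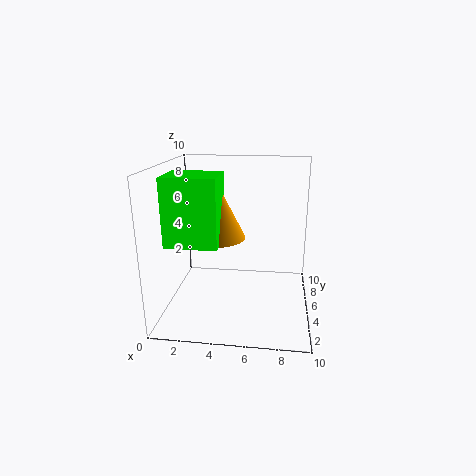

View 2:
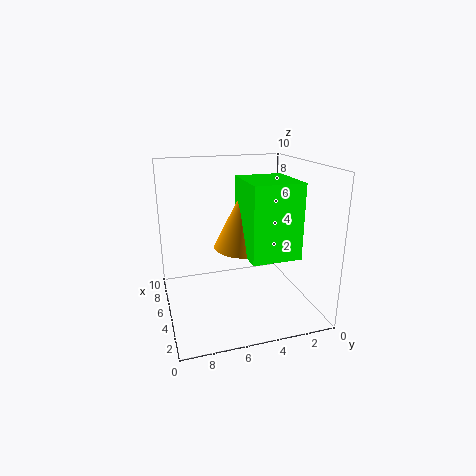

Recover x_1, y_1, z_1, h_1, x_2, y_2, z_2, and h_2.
x_1 = 3.5; y_1 = 5; z_1 = 5; h_1 = 4; x_2 = 0.5; y_2 = 2.5; z_2 = 5; h_2 = 4.5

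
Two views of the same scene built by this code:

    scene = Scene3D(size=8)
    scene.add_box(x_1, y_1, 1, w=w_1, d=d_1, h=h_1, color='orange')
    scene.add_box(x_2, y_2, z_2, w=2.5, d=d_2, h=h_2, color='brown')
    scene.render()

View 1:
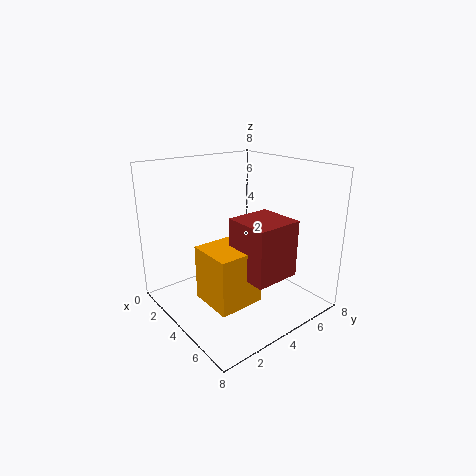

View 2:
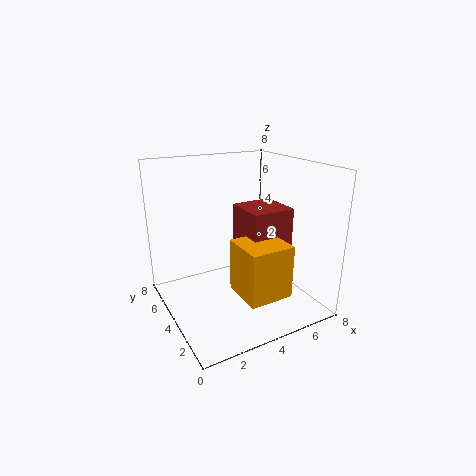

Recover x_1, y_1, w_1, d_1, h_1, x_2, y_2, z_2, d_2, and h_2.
x_1 = 3.5, y_1 = 1.5, w_1 = 2.5, d_1 = 2.5, h_1 = 3, x_2 = 4.5, y_2 = 3, z_2 = 2.5, d_2 = 2.5, h_2 = 3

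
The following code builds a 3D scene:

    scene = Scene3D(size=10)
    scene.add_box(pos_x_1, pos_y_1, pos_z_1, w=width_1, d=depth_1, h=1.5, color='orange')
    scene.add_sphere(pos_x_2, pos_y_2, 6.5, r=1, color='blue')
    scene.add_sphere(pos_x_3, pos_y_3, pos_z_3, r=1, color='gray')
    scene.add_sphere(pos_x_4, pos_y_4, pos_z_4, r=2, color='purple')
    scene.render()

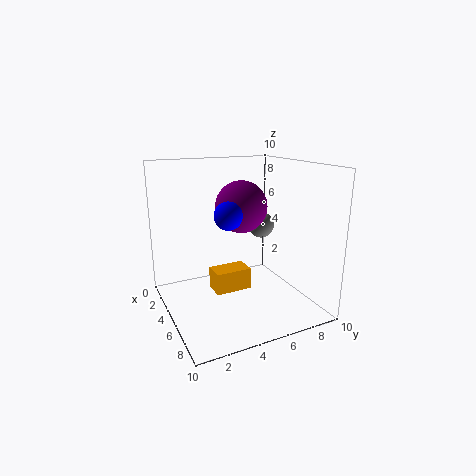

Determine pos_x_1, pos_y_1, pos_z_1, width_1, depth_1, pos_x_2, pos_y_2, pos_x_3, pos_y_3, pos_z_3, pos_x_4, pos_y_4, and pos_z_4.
pos_x_1 = 4.5
pos_y_1 = 3
pos_z_1 = 1.5
width_1 = 1.5
depth_1 = 2.5
pos_x_2 = 4.5
pos_y_2 = 4.5
pos_x_3 = 3
pos_y_3 = 8
pos_z_3 = 5
pos_x_4 = 2.5
pos_y_4 = 6.5
pos_z_4 = 6.5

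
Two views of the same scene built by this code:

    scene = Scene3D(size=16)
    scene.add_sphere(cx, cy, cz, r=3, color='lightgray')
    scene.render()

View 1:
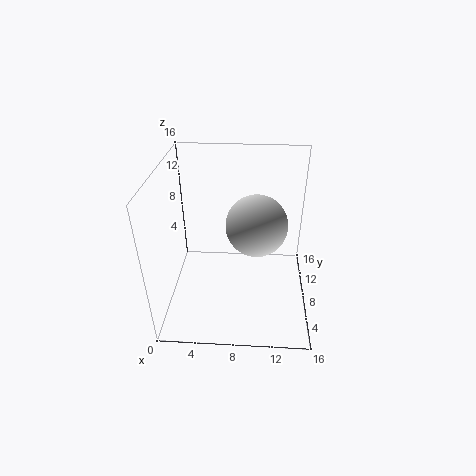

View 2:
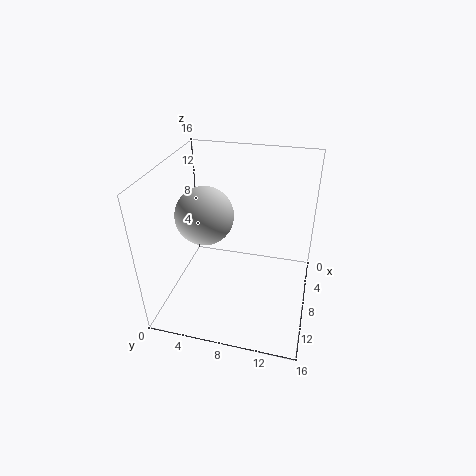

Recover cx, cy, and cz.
cx = 10, cy = 5, cz = 11.5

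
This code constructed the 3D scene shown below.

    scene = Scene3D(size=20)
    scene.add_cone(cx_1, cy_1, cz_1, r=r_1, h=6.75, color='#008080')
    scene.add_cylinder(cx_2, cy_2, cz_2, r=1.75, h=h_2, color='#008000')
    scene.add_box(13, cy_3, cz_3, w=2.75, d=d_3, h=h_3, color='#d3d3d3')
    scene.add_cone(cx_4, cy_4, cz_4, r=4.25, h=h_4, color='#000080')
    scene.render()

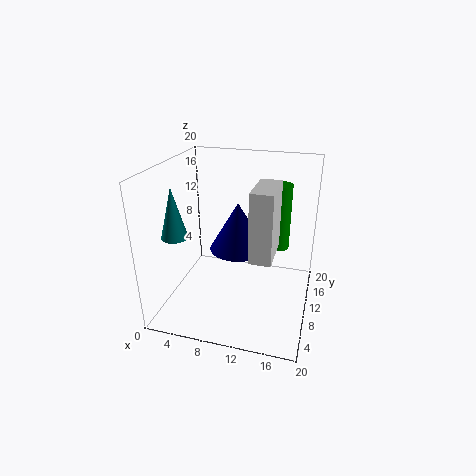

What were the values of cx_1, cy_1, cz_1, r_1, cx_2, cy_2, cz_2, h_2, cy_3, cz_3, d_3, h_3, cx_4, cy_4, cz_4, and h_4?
cx_1 = 2.75, cy_1 = 5.5, cz_1 = 11.25, r_1 = 1.75, cx_2 = 14.75, cy_2 = 15.25, cz_2 = 6.75, h_2 = 9.75, cy_3 = 3.75, cz_3 = 10, d_3 = 6, h_3 = 8.75, cx_4 = 9, cy_4 = 13.5, cz_4 = 6.5, h_4 = 7.25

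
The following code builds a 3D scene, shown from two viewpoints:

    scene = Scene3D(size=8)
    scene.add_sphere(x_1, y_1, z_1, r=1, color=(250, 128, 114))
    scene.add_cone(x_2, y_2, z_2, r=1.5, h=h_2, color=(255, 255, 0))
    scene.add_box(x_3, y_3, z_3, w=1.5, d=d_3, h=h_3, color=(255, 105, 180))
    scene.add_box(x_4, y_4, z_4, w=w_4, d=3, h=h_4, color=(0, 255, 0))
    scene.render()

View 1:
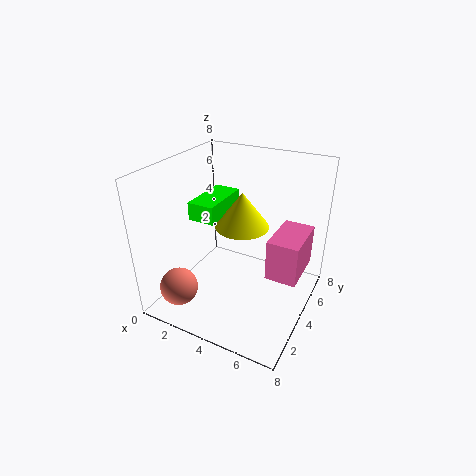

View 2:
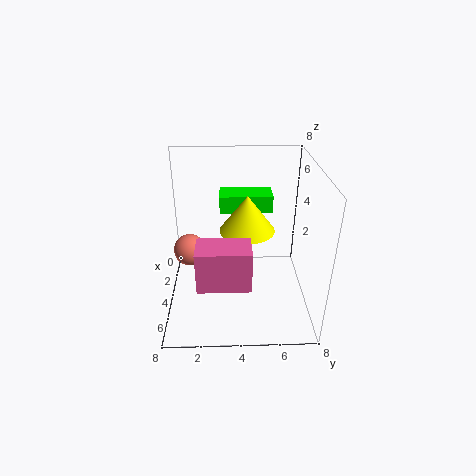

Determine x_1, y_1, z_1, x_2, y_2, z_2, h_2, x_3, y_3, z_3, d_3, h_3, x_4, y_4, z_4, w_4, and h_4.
x_1 = 2; y_1 = 1; z_1 = 2; x_2 = 4; y_2 = 4.5; z_2 = 4.5; h_2 = 2; x_3 = 6.5; y_3 = 2; z_3 = 3.5; d_3 = 2.5; h_3 = 2; x_4 = 1.5; y_4 = 3; z_4 = 5; w_4 = 1.5; h_4 = 1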